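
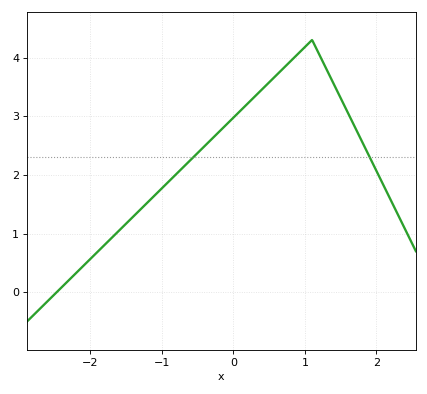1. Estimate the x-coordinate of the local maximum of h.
1.1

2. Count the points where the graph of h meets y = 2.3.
2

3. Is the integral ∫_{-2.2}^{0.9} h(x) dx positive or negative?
positive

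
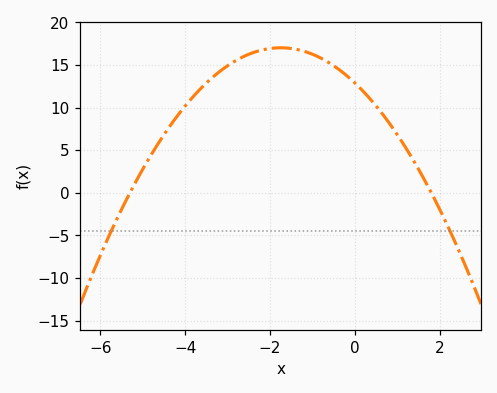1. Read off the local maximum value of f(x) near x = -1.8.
17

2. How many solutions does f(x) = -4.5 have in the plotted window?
2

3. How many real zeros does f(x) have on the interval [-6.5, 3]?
2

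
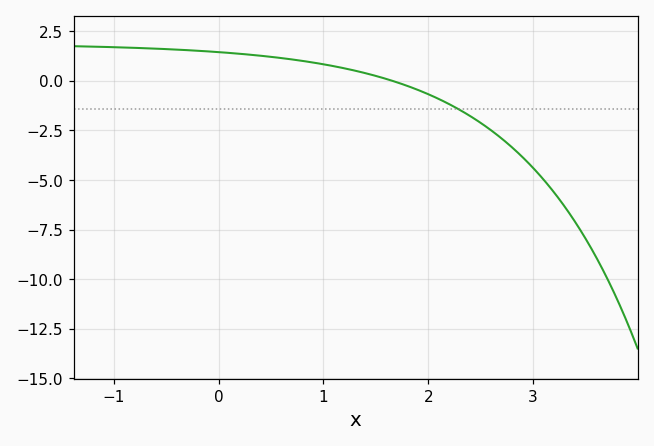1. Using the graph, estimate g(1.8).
-0.252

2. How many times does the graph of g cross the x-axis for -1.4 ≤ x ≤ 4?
1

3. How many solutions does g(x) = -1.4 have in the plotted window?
1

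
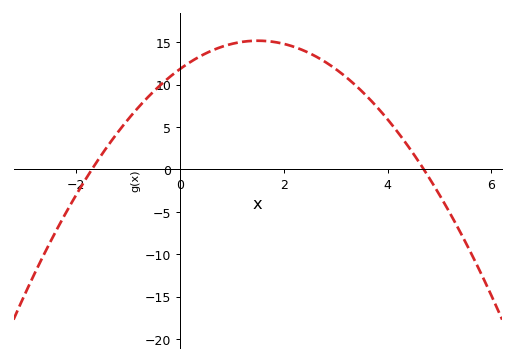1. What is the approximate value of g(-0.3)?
10.5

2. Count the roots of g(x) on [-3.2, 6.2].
2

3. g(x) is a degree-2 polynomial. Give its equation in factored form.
y = -1.48(x + 1.7)(x - 4.7)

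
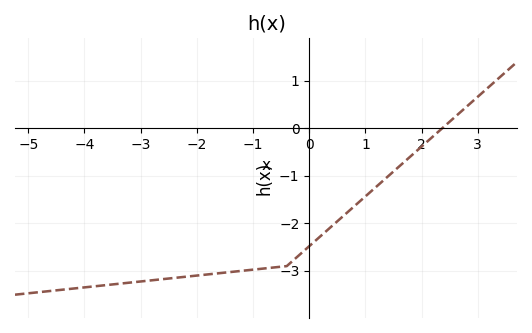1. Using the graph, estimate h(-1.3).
-3.01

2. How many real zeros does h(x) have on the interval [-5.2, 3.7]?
1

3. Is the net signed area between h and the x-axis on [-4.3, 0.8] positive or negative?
negative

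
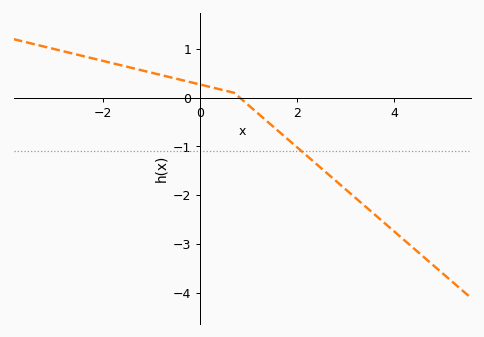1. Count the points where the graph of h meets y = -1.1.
1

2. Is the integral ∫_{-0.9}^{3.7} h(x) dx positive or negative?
negative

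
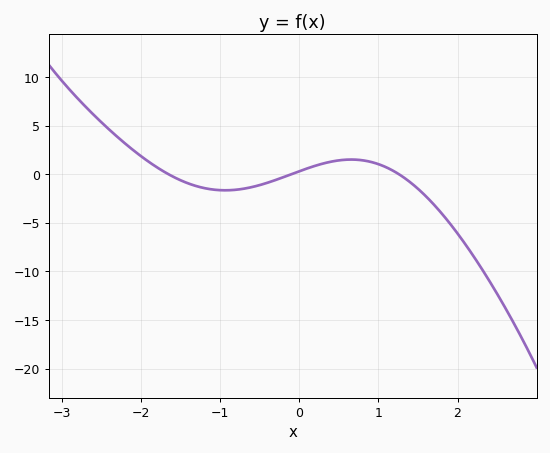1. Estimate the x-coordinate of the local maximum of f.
0.656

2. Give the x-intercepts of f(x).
-1.65, -0.102, 1.26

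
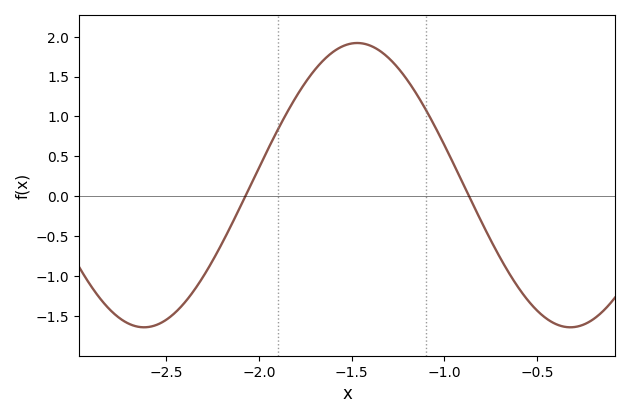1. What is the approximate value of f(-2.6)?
-1.65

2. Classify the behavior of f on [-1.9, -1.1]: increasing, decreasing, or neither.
neither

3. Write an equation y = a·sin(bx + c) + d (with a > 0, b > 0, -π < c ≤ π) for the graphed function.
y = 1.78sin(2.7x - 0.7) + 0.14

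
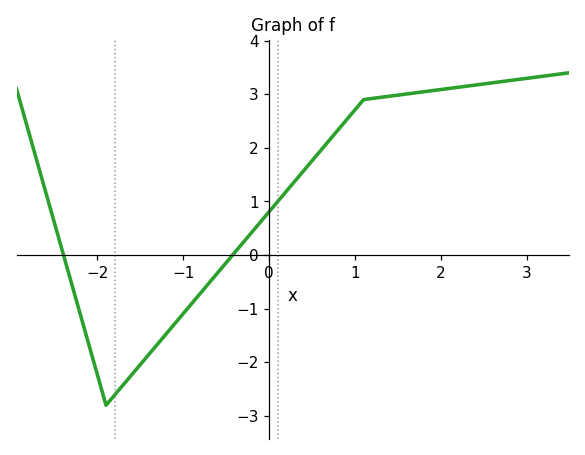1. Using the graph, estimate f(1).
2.7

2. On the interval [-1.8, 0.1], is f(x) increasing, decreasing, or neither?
increasing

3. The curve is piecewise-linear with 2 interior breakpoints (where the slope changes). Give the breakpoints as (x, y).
(-1.9, -2.8); (1.1, 2.9)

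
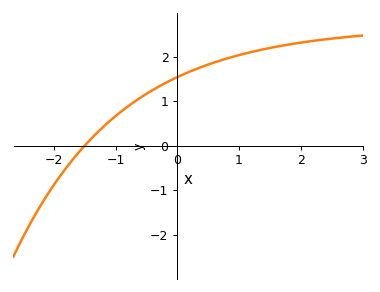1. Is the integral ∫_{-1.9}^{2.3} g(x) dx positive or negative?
positive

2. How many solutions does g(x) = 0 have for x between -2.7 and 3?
1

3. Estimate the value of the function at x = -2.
-0.885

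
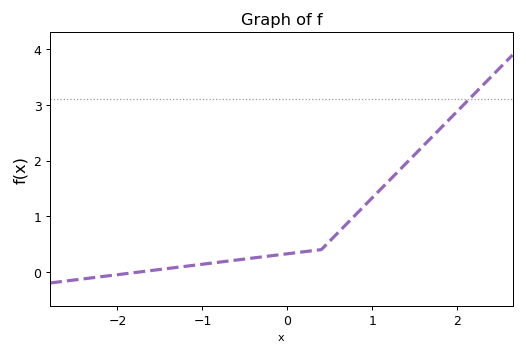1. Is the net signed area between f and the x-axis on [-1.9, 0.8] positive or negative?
positive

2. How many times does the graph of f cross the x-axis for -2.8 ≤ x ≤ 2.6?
1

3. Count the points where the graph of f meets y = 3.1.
1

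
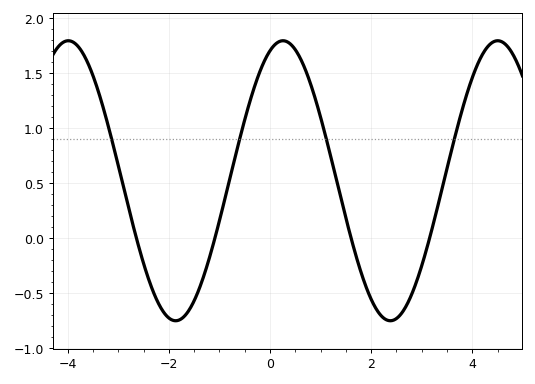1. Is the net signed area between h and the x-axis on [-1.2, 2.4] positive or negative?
positive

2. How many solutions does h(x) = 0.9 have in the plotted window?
4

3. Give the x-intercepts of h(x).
-2.64, -1.09, 1.6, 3.16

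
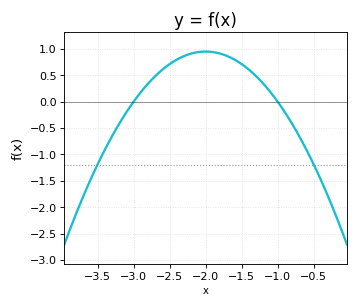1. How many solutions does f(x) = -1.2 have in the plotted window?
2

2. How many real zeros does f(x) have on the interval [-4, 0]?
2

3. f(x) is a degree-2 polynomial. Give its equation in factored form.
y = -0.95(x + 3)(x + 1)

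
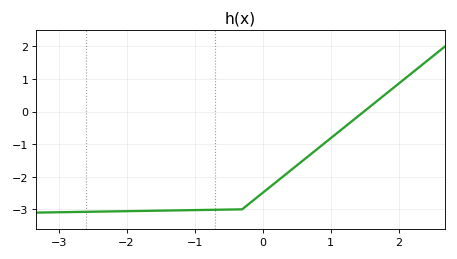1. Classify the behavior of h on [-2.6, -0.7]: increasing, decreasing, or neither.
increasing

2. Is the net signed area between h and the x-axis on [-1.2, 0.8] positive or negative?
negative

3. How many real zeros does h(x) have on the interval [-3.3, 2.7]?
1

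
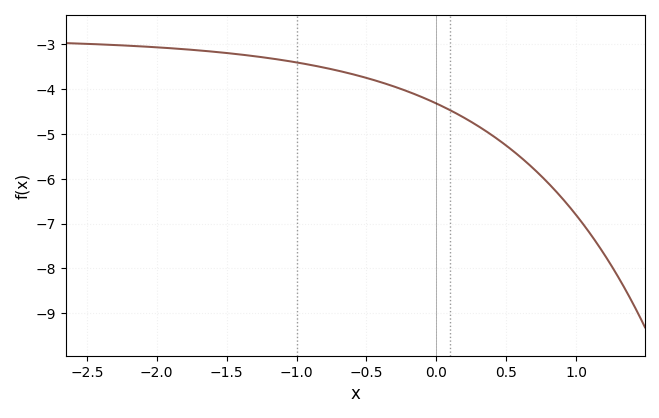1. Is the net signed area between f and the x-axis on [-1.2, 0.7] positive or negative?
negative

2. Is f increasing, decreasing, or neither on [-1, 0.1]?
decreasing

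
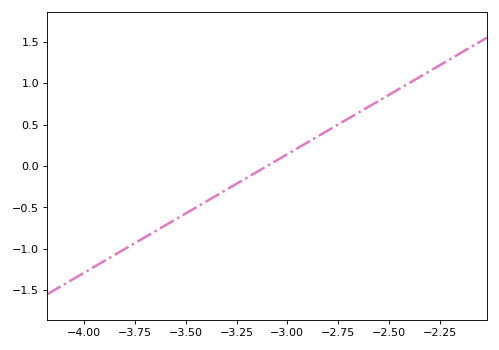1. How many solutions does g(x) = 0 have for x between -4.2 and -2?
1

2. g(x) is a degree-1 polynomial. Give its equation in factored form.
y = 1.43(x + 3.1)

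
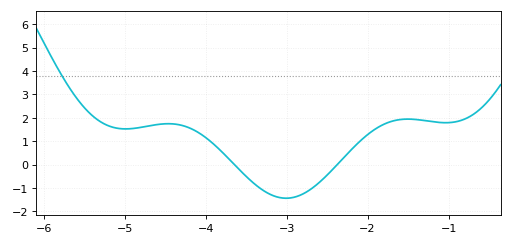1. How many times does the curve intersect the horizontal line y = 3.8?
1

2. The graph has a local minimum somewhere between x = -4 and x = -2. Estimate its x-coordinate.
-3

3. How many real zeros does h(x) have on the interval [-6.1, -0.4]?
2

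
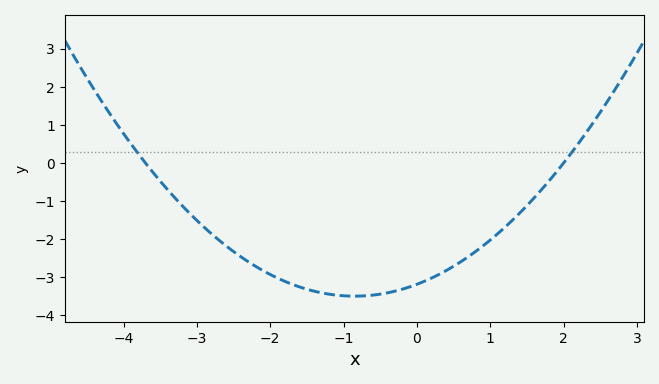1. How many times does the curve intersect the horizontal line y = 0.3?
2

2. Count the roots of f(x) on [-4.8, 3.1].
2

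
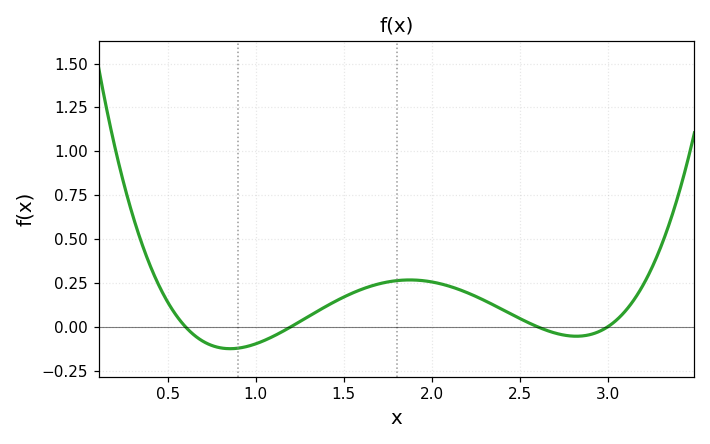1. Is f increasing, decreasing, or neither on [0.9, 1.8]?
increasing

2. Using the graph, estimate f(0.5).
0.14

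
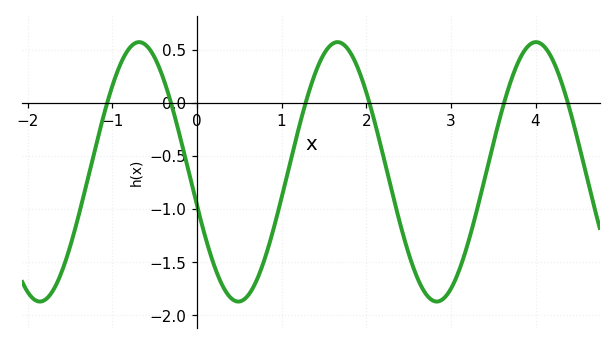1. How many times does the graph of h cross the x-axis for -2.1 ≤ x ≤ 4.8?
6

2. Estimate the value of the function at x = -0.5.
0.45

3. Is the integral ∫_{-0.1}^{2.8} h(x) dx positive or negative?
negative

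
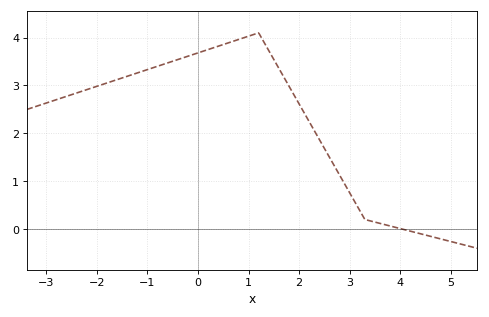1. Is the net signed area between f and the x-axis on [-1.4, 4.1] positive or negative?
positive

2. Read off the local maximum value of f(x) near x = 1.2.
4.1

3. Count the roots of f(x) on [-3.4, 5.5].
1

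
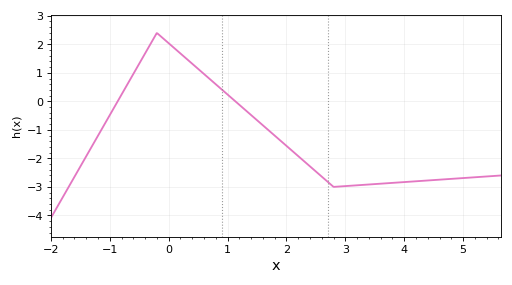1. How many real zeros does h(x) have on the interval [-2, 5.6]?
2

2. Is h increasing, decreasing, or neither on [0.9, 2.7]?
decreasing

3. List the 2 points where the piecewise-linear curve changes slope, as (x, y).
(-0.2, 2.4); (2.8, -3)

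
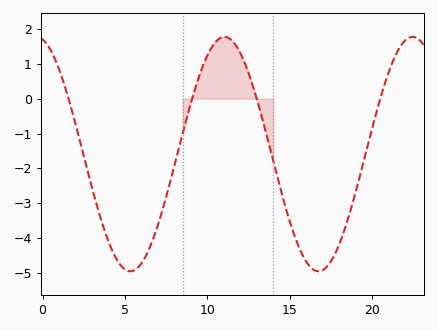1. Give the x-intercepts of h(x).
1.58, 9.08, 13, 20.5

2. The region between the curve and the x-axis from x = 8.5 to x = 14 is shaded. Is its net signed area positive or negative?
positive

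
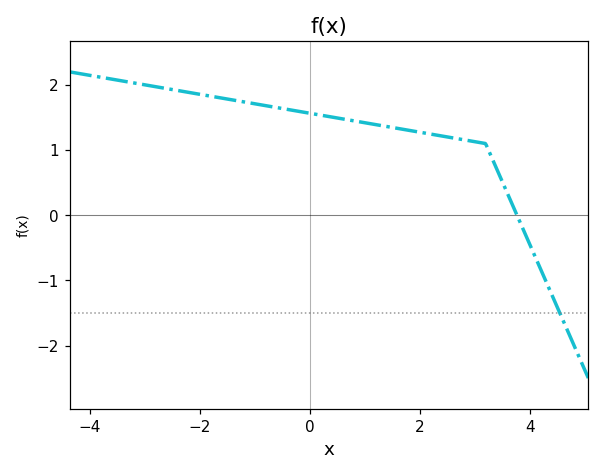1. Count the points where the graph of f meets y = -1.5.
1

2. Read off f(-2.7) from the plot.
1.96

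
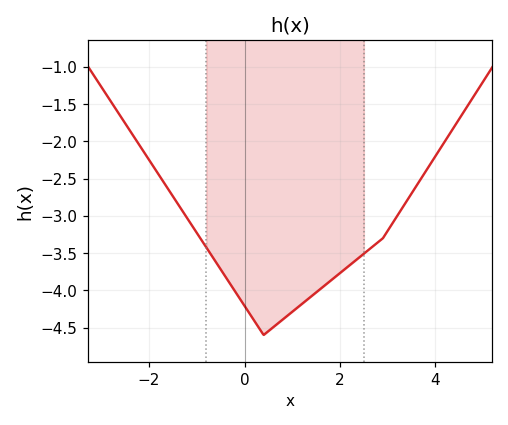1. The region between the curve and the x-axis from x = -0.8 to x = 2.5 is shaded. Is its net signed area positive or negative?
negative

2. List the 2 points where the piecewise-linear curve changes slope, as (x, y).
(0.4, -4.6); (2.9, -3.3)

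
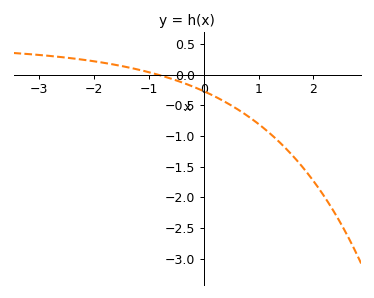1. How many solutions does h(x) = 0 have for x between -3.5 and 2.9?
1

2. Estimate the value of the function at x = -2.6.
0.3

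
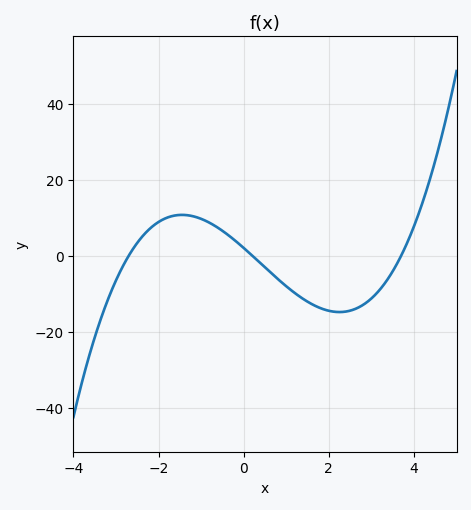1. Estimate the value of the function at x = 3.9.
4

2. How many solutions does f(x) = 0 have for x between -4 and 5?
3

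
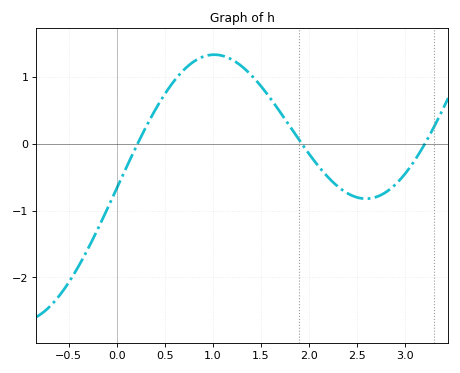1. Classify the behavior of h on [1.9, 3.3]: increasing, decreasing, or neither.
neither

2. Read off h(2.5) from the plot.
-0.8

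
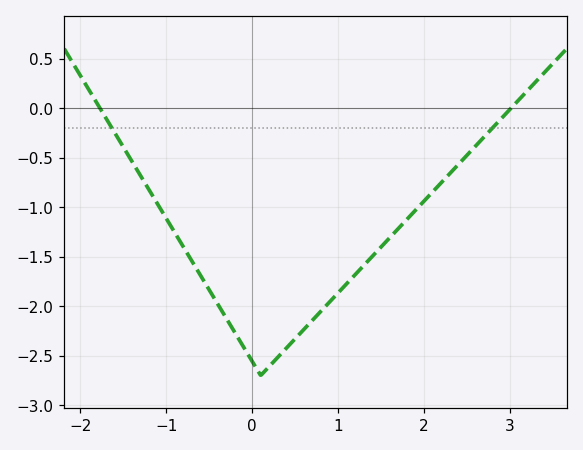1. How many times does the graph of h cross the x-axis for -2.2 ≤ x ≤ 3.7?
2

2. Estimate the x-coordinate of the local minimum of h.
0.1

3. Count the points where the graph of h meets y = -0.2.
2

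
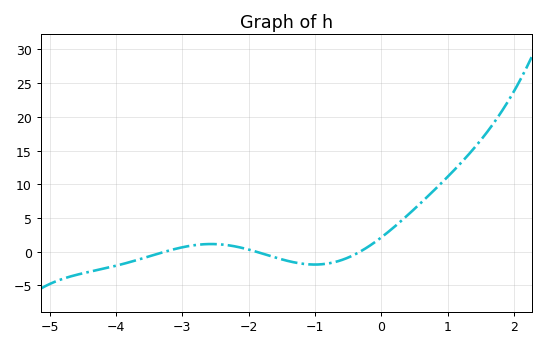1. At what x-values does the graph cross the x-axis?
-3.3, -1.9, -0.3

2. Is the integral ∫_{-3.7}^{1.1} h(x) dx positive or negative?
positive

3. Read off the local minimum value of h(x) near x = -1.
-2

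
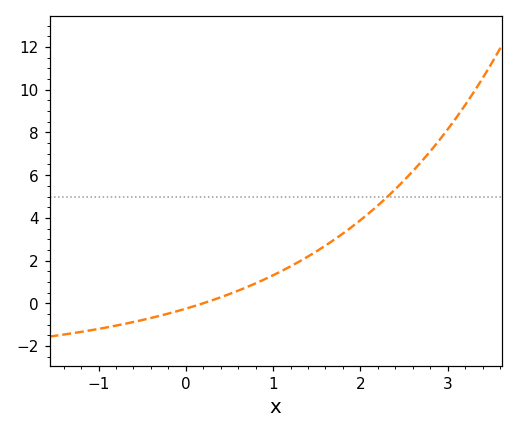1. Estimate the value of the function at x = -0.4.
-0.6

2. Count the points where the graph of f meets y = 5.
1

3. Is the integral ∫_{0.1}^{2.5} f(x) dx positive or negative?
positive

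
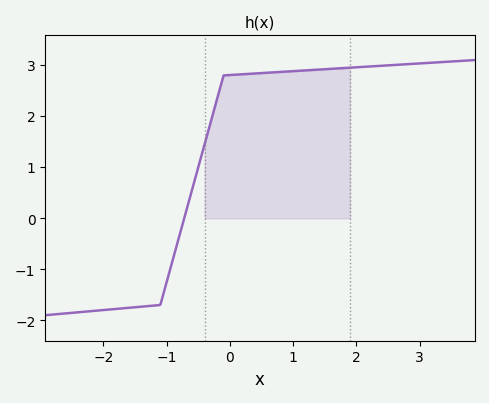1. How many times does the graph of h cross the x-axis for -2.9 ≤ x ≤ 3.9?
1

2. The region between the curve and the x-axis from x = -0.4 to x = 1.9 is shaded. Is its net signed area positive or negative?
positive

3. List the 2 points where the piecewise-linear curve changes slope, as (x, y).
(-1.1, -1.7); (-0.1, 2.8)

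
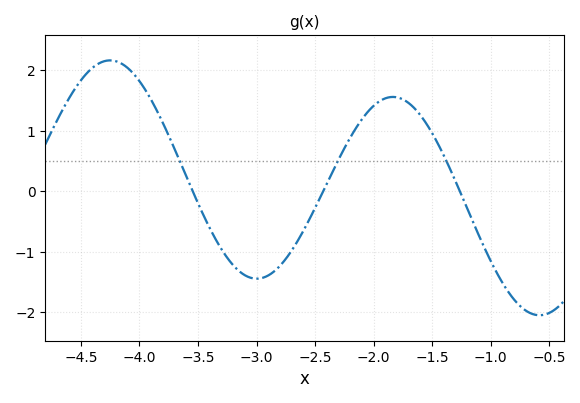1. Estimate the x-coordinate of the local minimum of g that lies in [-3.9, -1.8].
-3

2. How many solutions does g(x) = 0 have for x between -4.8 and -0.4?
3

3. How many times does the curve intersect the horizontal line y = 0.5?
3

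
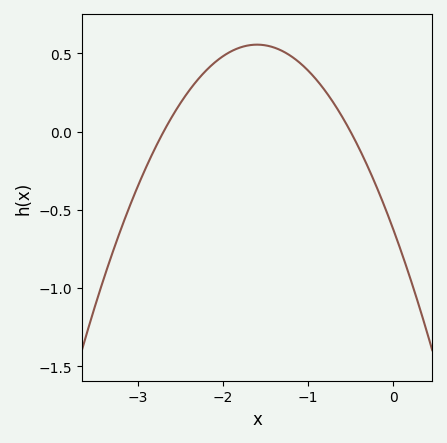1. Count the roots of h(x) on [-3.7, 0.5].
2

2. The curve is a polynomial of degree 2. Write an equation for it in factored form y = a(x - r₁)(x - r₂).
y = -0.46(x + 2.7)(x + 0.5)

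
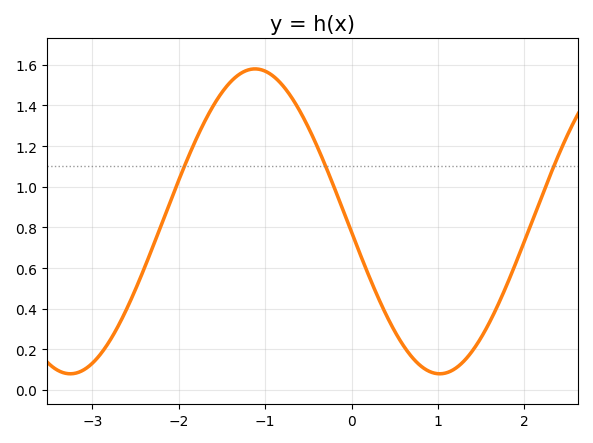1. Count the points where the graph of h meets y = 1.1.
3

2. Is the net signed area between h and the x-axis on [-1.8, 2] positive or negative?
positive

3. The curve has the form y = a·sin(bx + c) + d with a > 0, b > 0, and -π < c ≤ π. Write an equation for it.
y = 0.75sin(1.5x - 3.1) + 0.83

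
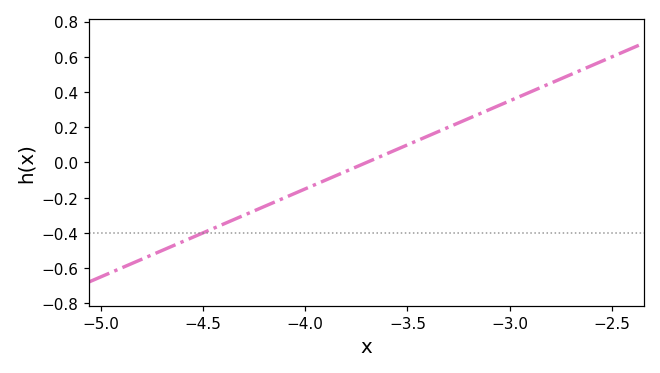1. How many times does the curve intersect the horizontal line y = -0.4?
1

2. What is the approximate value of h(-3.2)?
0.24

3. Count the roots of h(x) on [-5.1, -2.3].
1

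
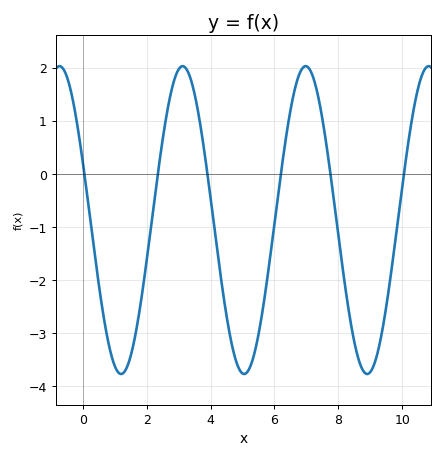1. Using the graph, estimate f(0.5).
-2.1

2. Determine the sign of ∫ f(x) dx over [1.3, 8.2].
negative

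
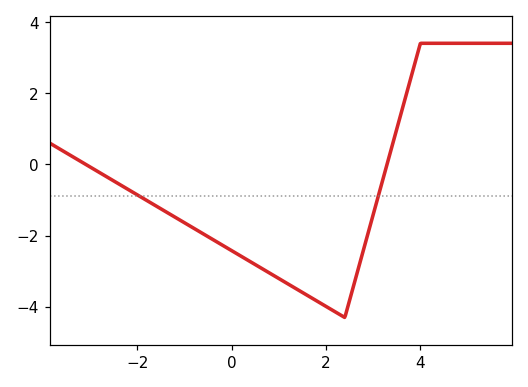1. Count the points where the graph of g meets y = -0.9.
2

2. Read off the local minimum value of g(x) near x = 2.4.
-4.3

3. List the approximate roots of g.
-3.09, 3.29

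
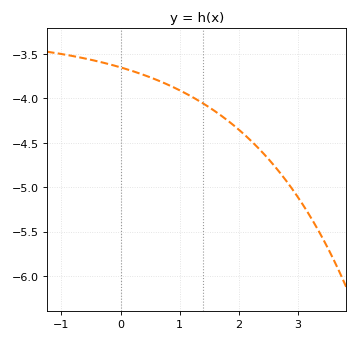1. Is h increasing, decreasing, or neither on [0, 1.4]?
decreasing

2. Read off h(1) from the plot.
-3.9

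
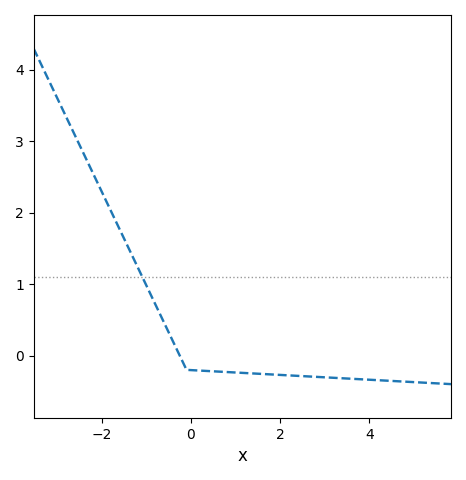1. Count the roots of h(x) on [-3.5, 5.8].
1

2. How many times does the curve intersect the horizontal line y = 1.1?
1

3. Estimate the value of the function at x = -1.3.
1.37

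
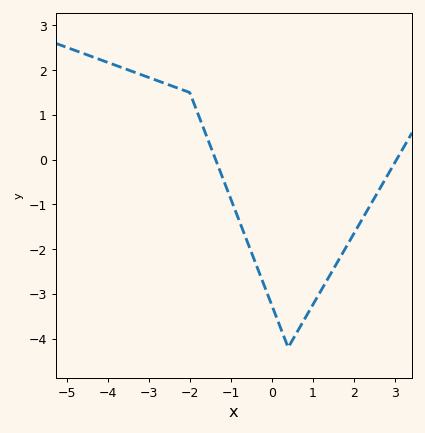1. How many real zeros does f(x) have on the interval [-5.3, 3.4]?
2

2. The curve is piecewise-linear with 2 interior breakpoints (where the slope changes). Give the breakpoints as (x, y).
(-2, 1.5); (0.4, -4.2)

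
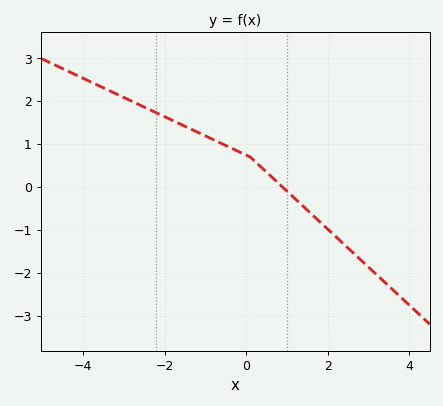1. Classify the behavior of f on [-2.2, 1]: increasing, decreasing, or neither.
decreasing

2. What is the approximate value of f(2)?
-1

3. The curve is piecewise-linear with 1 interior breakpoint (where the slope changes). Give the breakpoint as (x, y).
(0.1, 0.7)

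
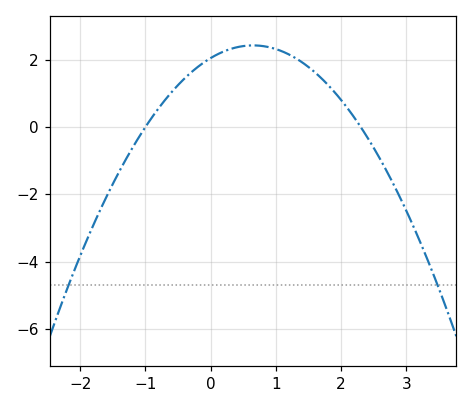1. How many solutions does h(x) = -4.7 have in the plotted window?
2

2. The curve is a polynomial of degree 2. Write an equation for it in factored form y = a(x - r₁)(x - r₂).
y = -0.89(x + 1)(x - 2.3)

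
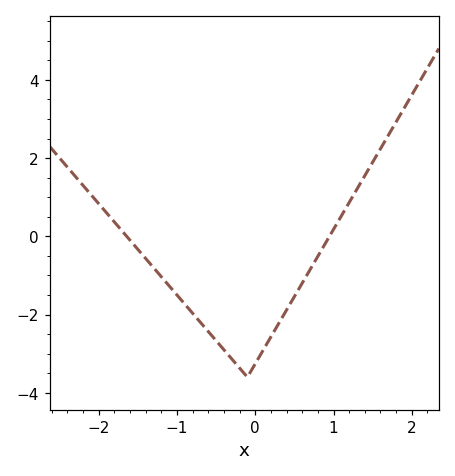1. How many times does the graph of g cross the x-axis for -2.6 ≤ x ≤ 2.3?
2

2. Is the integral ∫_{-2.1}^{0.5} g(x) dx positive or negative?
negative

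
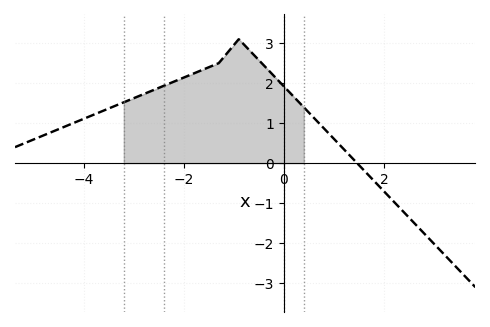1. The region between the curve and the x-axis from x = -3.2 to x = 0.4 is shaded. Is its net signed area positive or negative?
positive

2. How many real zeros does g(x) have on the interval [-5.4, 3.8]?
1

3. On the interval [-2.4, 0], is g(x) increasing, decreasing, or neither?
neither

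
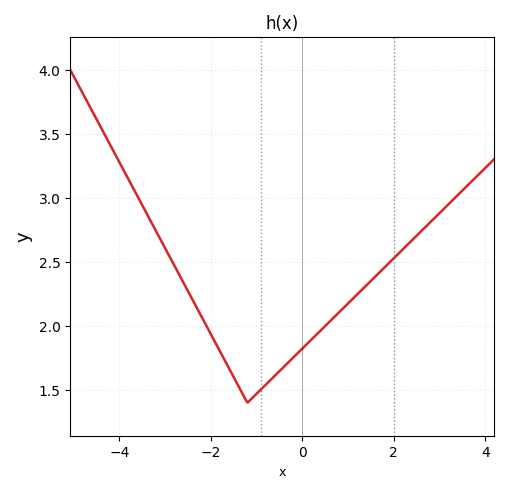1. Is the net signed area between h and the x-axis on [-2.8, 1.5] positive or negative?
positive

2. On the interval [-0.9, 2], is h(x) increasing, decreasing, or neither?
increasing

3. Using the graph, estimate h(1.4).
2.3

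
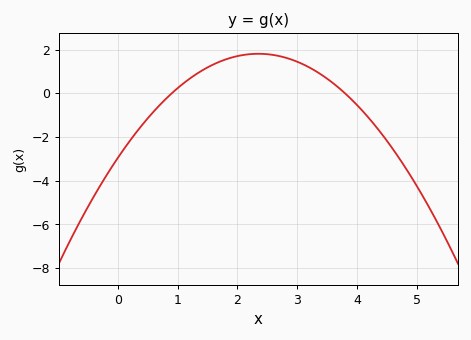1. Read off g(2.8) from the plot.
1.6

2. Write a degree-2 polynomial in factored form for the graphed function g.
y = -0.86(x - 0.9)(x - 3.8)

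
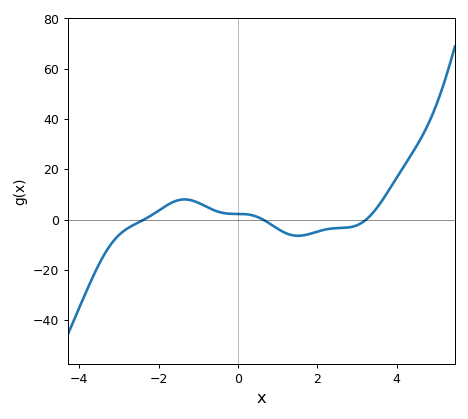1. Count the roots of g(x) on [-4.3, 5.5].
3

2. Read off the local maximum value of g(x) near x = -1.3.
8.01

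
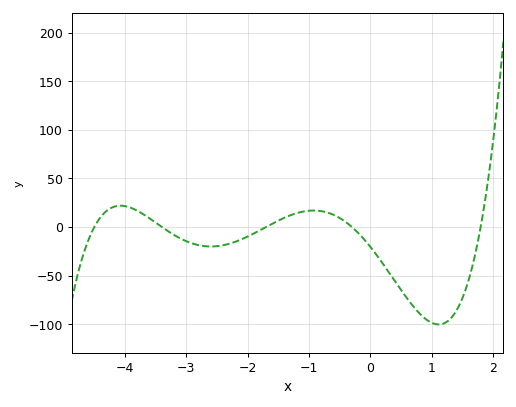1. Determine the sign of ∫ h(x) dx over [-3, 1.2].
negative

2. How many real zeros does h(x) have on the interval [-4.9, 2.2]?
5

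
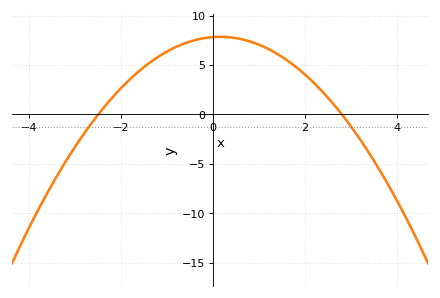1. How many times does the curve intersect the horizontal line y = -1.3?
2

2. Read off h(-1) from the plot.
6.38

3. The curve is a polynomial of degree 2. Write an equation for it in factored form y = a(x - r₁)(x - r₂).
y = -1.12(x + 2.5)(x - 2.8)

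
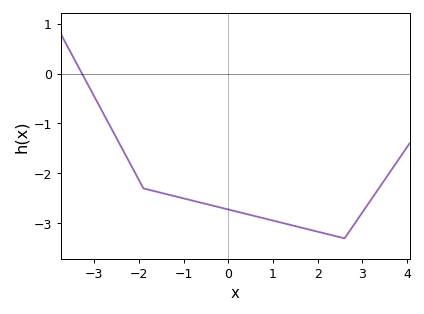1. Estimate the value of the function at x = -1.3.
-2.43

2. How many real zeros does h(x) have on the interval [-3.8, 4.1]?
1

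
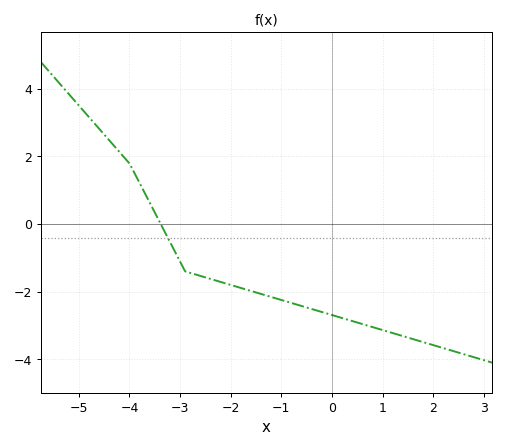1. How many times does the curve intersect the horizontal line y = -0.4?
1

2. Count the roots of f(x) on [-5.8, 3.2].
1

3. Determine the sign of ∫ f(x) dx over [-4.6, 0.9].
negative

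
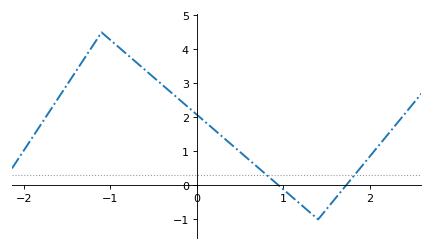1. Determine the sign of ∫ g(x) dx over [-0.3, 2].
positive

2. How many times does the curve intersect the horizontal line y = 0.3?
2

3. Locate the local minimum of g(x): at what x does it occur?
1.4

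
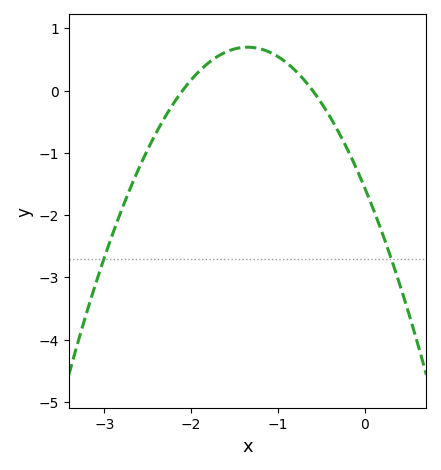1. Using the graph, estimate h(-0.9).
0.4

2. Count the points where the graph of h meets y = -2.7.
2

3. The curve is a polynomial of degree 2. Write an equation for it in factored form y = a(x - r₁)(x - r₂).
y = -1.24(x + 2.1)(x + 0.6)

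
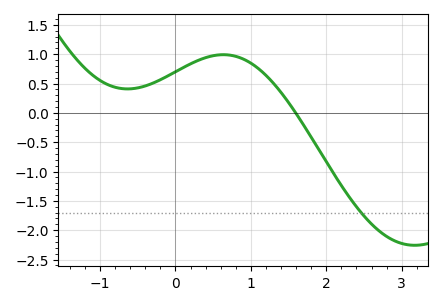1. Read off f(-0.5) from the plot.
0.45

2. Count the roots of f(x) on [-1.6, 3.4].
1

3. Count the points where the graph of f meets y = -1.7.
1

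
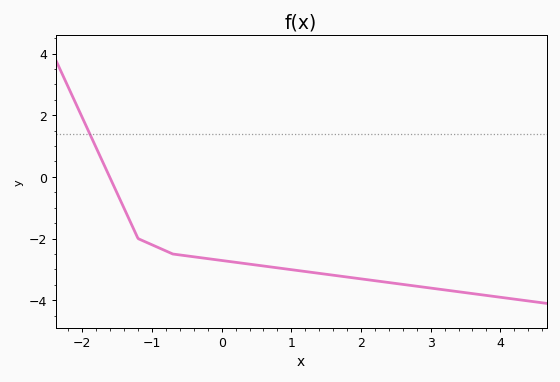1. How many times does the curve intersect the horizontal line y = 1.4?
1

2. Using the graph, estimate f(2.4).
-3.42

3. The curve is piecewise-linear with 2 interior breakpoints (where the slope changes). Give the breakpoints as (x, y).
(-1.2, -2); (-0.7, -2.5)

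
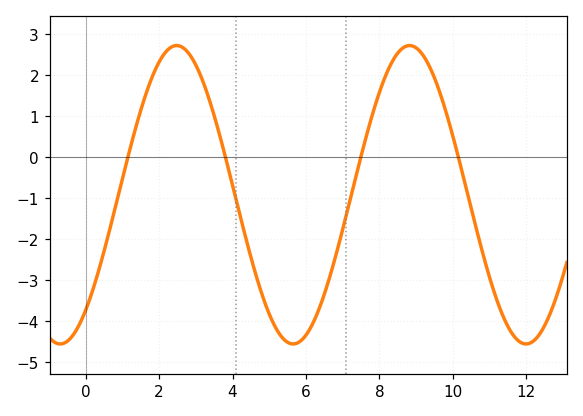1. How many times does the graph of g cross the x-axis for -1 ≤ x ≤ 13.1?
4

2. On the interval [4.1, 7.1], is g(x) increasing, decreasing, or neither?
neither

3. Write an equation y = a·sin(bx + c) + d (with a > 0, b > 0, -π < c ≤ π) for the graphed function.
y = 3.64sin(0.99x - 0.882) - 0.92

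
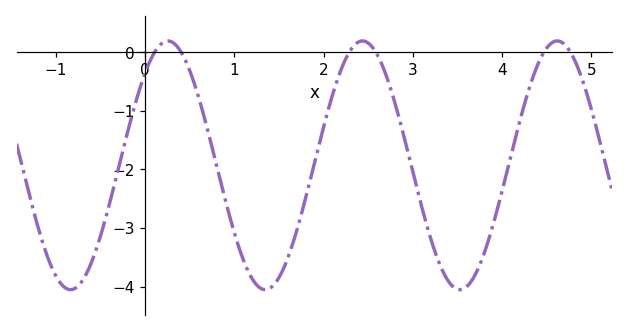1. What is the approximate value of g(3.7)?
-3.8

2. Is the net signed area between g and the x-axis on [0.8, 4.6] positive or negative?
negative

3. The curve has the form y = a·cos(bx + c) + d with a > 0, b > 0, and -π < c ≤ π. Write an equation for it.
y = 2.12cos(2.9x - 0.73) - 1.93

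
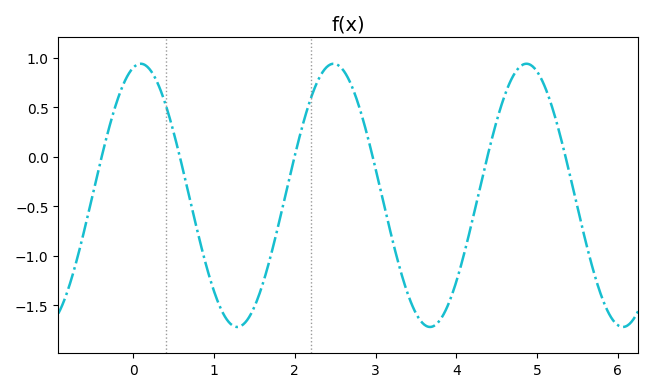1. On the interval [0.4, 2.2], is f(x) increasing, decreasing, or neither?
neither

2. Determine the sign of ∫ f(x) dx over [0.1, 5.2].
negative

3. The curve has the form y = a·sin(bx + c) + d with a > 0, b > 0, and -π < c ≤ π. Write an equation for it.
y = 1.33sin(2.6x + 1.3) - 0.39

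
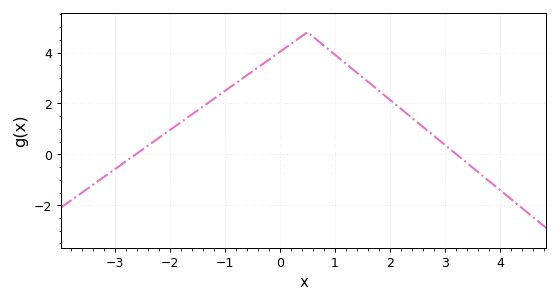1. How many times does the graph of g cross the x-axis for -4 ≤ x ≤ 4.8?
2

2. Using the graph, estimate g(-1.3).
2.03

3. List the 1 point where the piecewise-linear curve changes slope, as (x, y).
(0.5, 4.8)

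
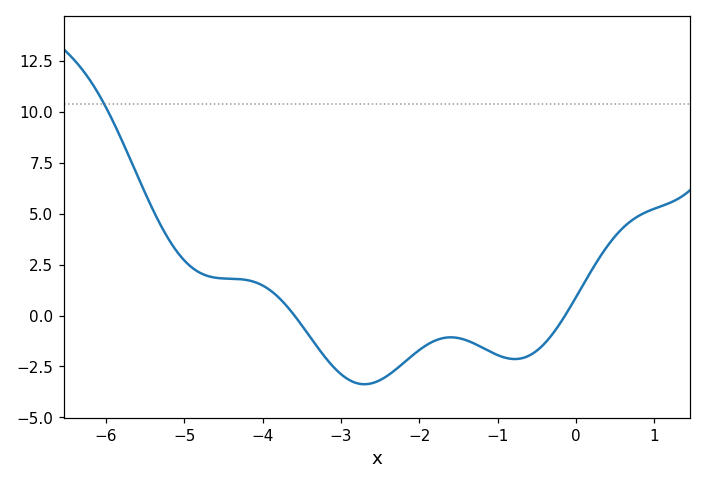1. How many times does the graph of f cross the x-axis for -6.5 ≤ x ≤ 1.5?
2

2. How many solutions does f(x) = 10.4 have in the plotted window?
1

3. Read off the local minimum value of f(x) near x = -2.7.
-3.4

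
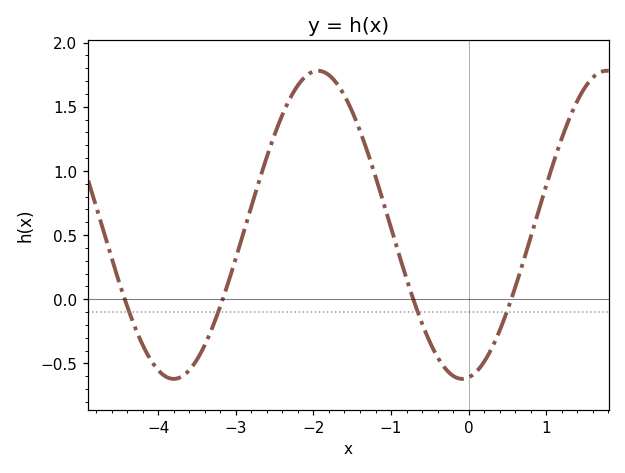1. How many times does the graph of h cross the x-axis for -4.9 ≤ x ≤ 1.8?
4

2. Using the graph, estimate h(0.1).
-0.563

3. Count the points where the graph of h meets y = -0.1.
4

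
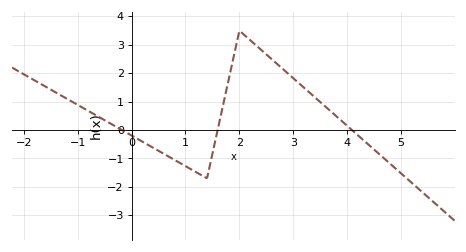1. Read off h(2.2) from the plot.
3.16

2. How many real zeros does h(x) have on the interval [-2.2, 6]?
3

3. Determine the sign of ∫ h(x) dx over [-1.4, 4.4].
positive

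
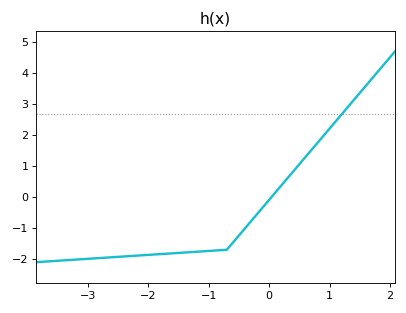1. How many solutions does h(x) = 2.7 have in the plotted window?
1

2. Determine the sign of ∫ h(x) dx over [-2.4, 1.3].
negative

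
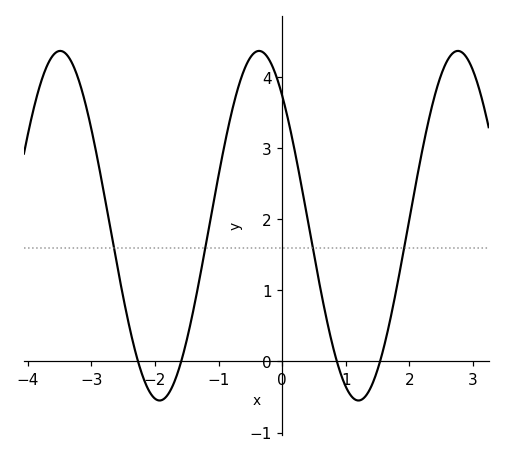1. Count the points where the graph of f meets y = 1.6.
4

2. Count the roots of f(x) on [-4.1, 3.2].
4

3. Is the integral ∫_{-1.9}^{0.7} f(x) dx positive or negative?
positive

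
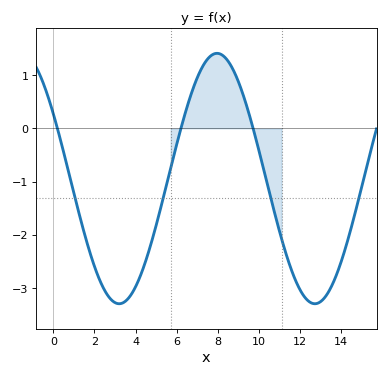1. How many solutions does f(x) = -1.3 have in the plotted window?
4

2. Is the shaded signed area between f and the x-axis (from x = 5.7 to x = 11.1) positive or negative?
positive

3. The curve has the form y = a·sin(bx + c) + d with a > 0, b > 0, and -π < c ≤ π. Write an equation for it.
y = 2.35sin(0.66x + 2.6) - 0.94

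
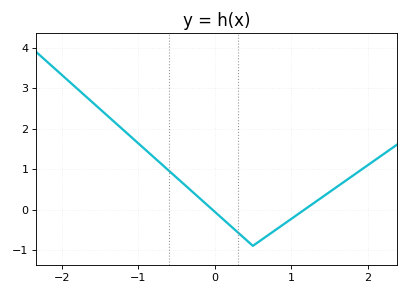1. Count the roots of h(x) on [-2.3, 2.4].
2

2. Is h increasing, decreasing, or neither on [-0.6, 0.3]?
decreasing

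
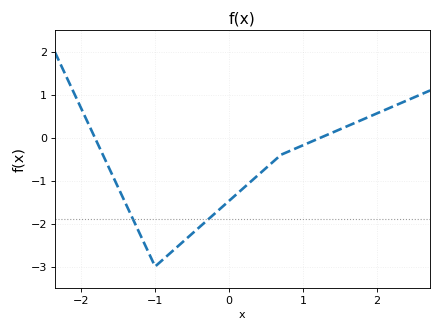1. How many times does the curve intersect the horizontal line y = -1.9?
2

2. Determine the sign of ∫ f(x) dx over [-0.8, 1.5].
negative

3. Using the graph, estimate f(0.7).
-0.4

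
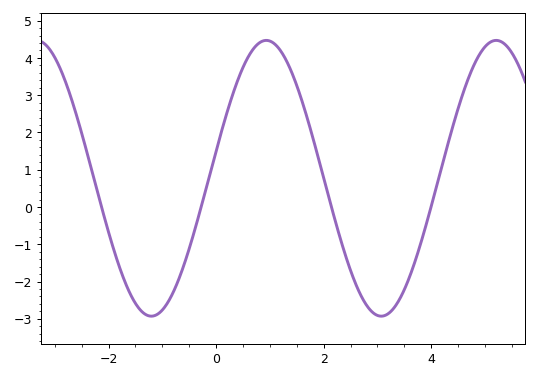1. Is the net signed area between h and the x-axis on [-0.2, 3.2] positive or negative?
positive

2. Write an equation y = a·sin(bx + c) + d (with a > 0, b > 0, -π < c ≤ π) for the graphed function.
y = 3.7sin(1.5x + 0.2) + 0.77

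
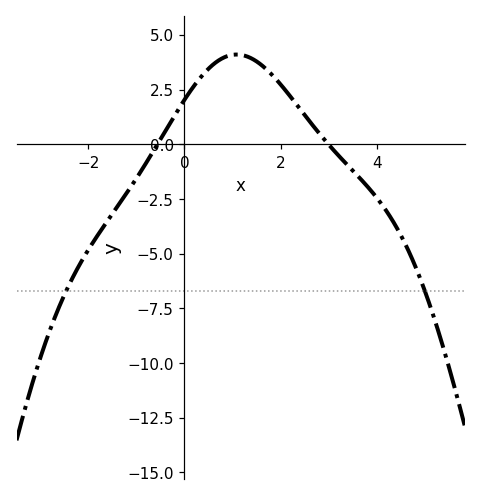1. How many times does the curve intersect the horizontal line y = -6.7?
2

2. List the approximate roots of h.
-0.562, 2.99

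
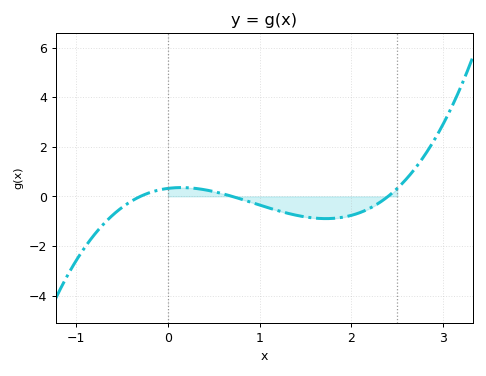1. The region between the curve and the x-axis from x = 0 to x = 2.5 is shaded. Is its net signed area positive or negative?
negative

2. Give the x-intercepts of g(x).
-0.3, 0.7, 2.4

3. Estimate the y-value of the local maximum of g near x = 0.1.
0.4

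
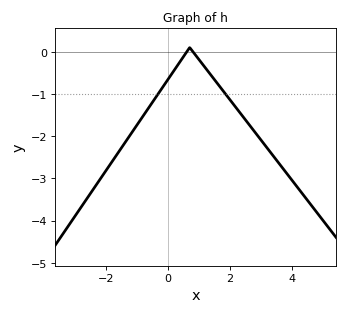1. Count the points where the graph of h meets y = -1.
2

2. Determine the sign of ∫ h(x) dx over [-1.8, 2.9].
negative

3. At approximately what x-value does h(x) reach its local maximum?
0.6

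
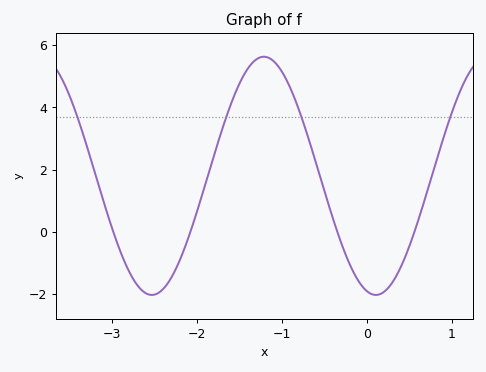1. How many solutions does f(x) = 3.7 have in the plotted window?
4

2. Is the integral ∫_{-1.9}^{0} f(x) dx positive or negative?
positive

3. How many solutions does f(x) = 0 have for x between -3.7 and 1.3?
4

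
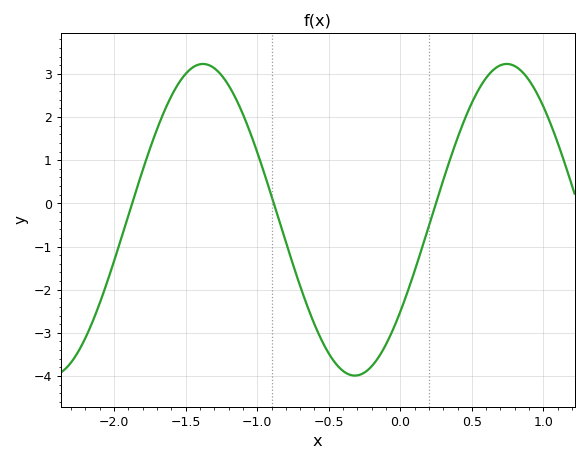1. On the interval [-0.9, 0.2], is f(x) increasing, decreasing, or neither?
neither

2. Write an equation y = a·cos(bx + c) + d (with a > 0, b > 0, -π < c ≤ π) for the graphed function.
y = 3.61cos(2.96x - 2.2) - 0.38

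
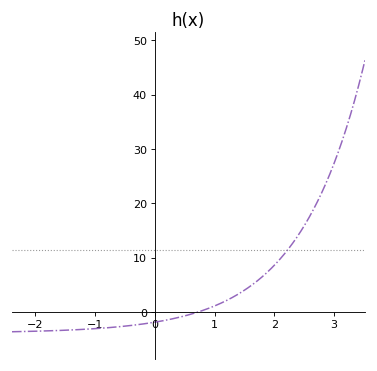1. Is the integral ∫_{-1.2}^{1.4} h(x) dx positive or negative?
negative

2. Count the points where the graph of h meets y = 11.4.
1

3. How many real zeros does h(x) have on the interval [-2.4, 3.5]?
1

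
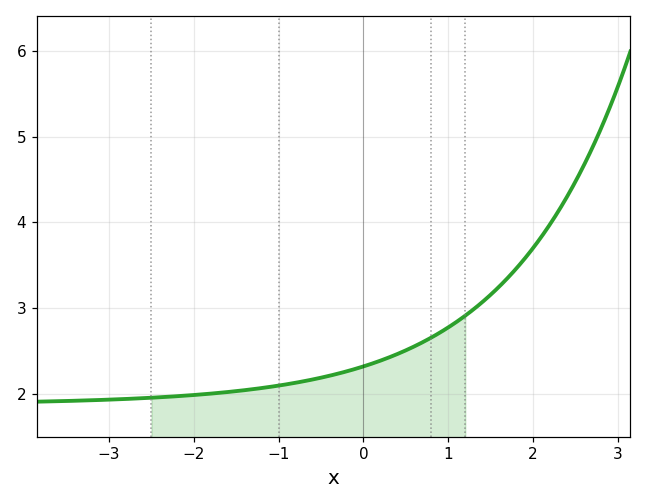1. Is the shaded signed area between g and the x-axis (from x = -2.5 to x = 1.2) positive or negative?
positive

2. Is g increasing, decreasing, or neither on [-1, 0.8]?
increasing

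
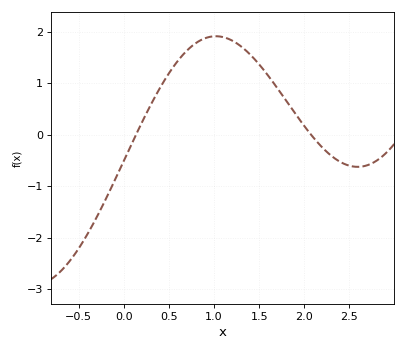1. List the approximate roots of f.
0.1, 2.1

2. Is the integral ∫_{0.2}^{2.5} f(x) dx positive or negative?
positive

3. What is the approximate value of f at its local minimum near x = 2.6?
-0.6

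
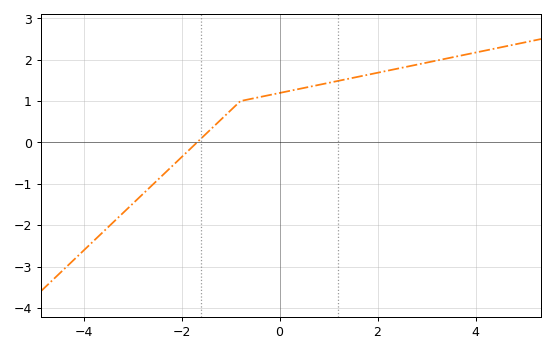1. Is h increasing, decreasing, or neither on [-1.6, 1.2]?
increasing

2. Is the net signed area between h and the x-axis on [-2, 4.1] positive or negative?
positive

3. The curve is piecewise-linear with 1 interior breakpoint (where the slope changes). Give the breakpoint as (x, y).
(-0.8, 1)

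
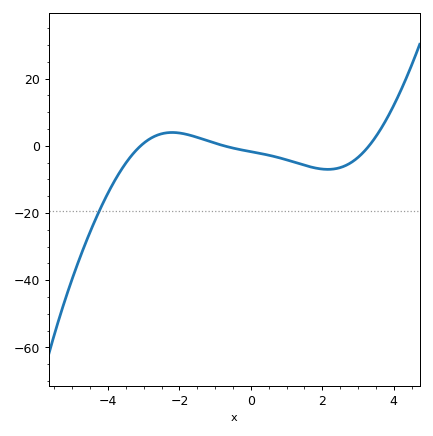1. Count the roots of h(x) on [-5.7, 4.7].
3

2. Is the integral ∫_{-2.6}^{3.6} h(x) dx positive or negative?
negative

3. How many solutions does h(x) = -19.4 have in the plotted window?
1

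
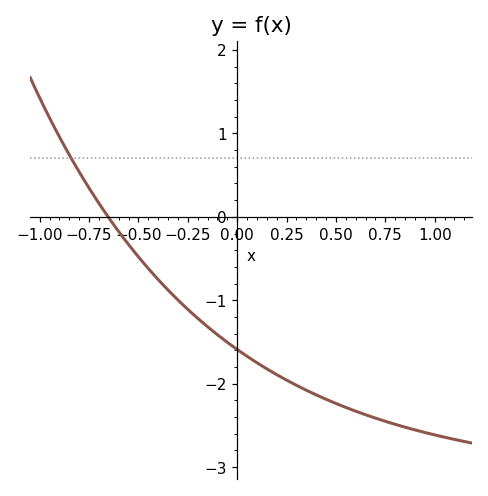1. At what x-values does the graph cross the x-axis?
-0.654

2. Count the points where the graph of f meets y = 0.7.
1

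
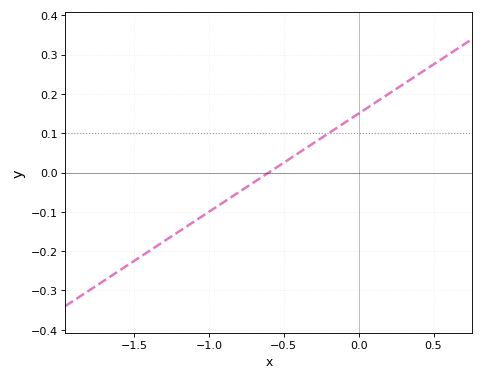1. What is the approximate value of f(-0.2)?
0.1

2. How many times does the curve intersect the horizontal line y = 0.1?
1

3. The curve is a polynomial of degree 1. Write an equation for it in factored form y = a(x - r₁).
y = 0.25(x + 0.6)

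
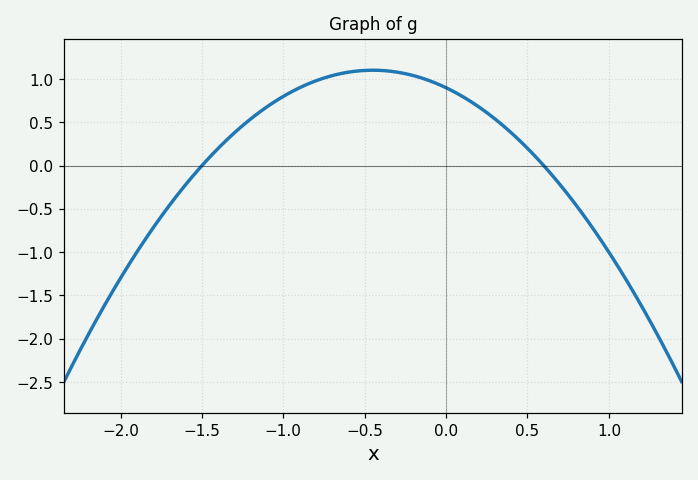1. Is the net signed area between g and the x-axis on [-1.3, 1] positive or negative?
positive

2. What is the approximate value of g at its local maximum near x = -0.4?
1.1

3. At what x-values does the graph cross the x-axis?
-1.5, 0.6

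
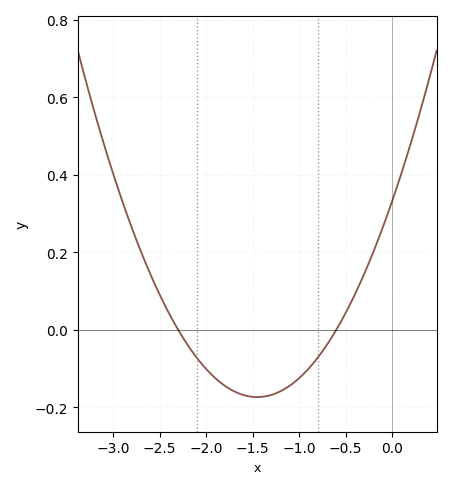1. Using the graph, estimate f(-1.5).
-0.18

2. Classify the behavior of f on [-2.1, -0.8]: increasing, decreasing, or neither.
neither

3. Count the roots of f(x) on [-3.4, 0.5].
2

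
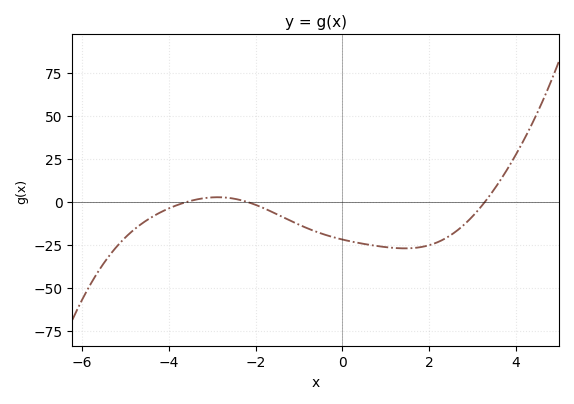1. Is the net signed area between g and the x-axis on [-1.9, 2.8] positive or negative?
negative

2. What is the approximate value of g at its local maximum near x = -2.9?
2.6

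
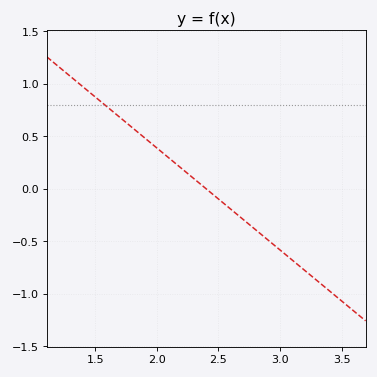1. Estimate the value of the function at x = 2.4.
0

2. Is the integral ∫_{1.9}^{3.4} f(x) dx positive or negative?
negative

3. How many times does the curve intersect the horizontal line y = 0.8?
1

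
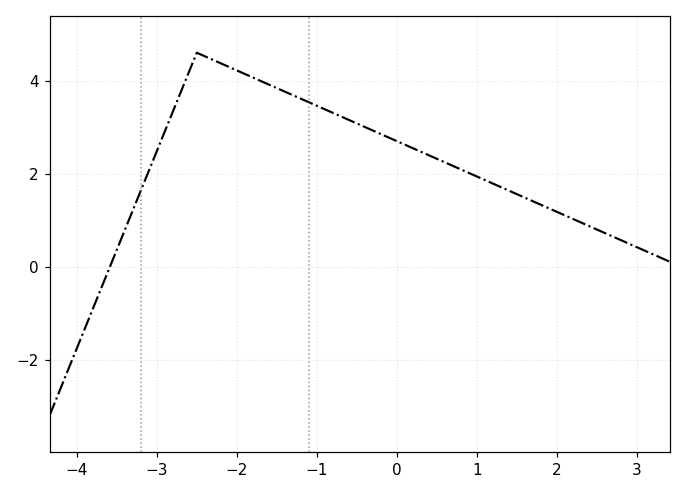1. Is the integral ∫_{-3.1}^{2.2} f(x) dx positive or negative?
positive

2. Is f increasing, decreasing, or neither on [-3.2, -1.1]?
neither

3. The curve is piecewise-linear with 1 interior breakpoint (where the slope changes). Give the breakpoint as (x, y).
(-2.5, 4.6)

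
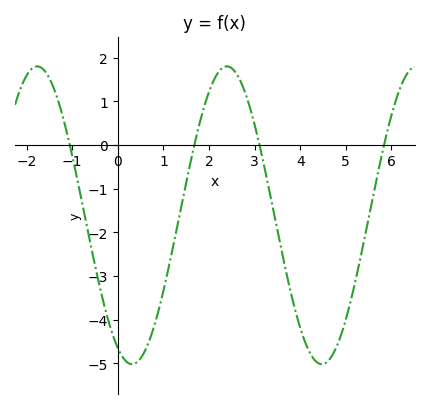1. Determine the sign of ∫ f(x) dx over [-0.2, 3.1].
negative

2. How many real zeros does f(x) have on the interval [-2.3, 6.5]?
4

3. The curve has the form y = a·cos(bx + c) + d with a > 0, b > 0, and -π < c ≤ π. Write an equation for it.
y = 3.41cos(1.5x + 2.7) - 1.61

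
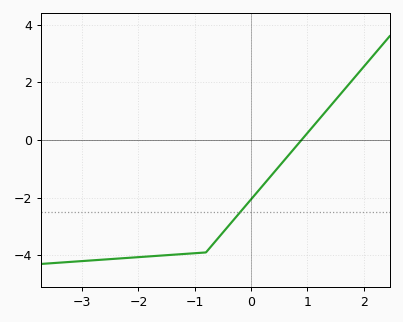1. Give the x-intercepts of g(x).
0.9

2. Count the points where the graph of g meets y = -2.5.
1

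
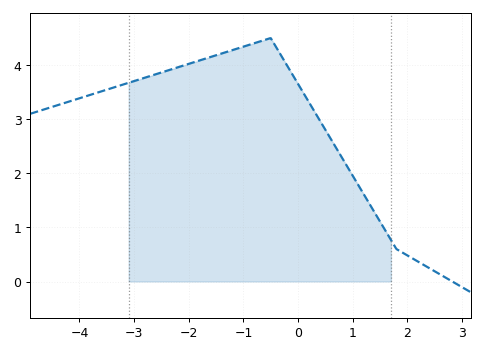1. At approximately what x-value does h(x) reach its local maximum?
-0.501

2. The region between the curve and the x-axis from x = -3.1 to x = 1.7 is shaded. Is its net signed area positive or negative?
positive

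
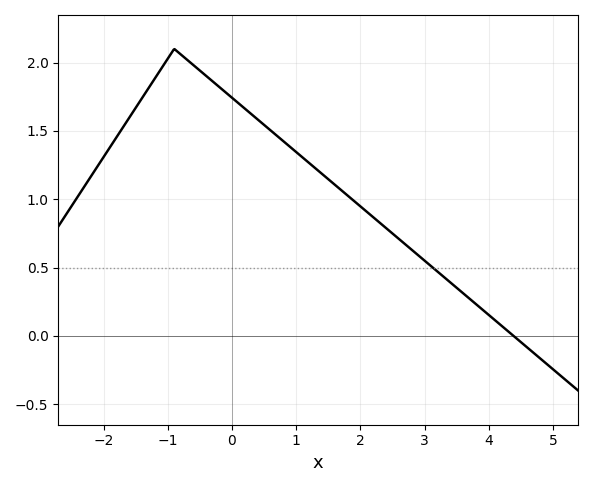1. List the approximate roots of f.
4.4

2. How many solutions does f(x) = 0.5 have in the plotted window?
1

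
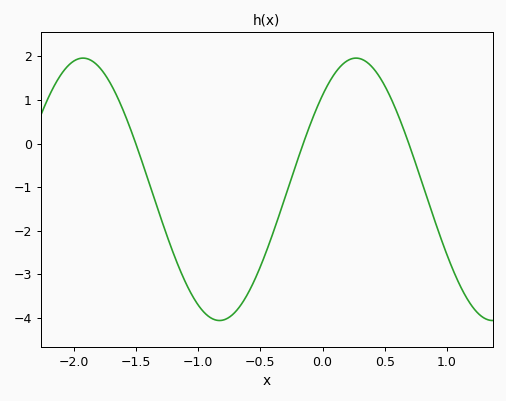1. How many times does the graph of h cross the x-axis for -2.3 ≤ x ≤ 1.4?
3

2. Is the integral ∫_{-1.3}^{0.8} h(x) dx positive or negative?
negative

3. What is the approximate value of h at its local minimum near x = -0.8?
-4.1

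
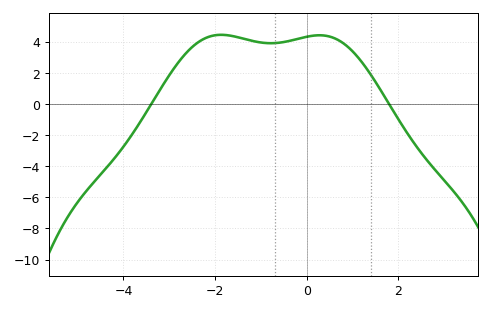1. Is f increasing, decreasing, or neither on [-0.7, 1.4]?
neither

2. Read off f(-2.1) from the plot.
4.4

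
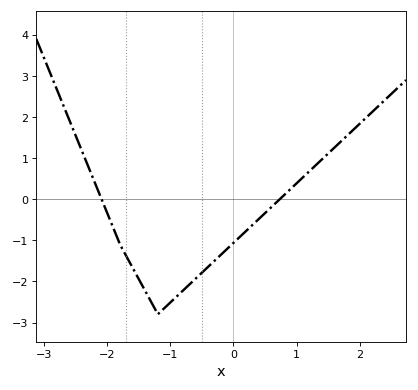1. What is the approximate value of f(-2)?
-0.346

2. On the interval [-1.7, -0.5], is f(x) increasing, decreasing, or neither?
neither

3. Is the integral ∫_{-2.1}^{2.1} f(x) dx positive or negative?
negative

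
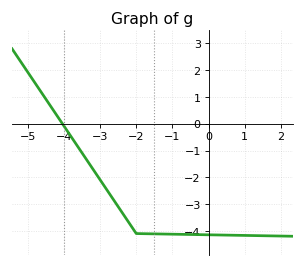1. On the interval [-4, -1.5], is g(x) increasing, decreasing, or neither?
decreasing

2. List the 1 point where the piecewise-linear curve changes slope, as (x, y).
(-2, -4.1)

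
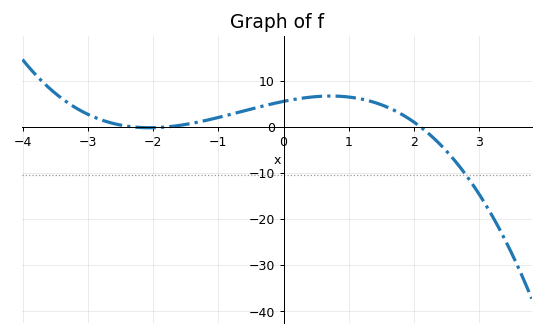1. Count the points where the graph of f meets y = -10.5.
1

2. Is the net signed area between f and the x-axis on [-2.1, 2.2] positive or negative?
positive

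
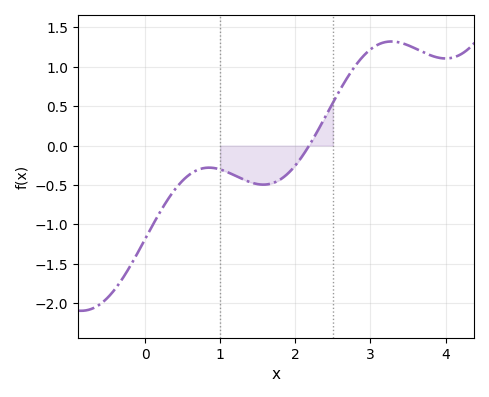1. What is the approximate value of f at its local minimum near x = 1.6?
-0.5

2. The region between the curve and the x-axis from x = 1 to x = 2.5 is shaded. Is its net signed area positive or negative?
negative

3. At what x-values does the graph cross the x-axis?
2.2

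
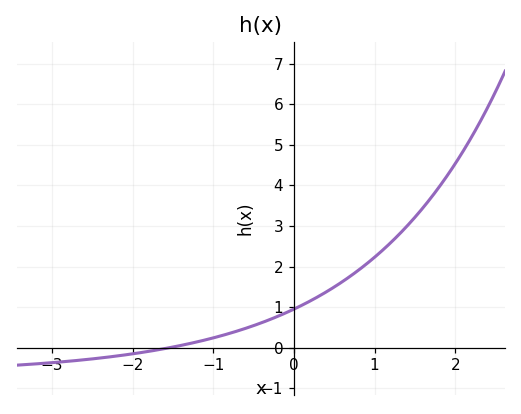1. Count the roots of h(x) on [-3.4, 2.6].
1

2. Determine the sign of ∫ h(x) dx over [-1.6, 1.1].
positive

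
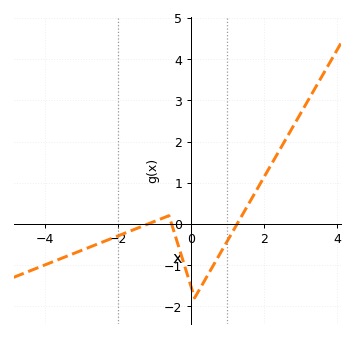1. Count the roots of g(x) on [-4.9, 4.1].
3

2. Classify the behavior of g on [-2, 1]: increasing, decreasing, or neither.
neither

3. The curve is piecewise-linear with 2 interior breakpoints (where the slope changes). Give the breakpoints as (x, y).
(-0.6, 0.2); (0.1, -1.8)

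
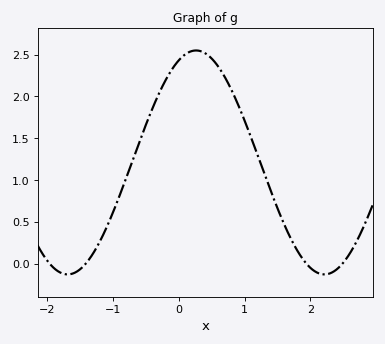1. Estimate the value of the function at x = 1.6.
0.45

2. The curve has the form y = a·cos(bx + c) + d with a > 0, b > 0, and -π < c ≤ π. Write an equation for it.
y = 1.34cos(1.6x - 0.42) + 1.21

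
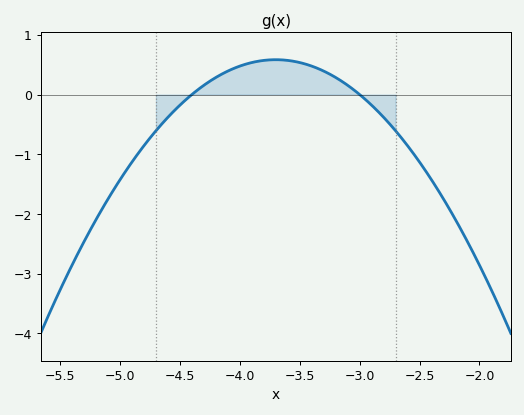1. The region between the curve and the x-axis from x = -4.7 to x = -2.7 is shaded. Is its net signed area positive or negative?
positive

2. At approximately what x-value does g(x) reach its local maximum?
-3.7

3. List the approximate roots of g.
-4.4, -3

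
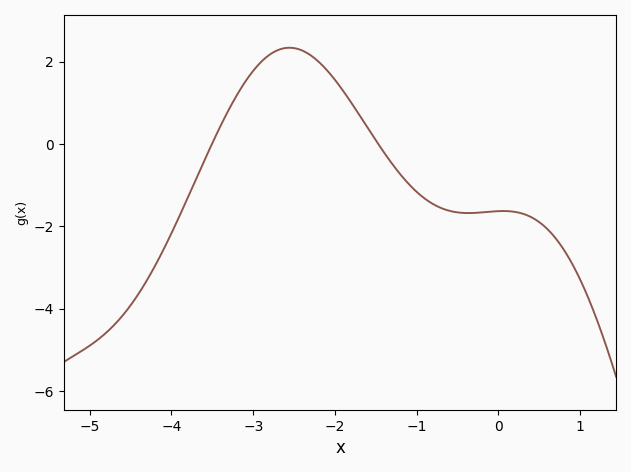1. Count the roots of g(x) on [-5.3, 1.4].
2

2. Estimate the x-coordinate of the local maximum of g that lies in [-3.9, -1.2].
-2.6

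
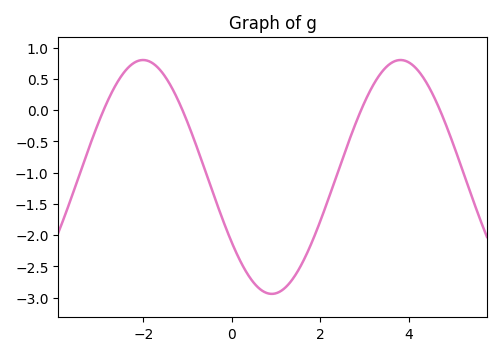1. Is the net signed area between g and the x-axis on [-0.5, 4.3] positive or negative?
negative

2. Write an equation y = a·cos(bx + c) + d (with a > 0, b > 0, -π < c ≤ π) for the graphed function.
y = 1.87cos(1.08x + 2.17) - 1.07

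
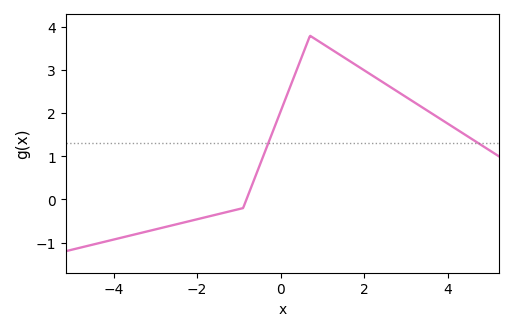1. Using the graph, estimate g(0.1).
2.3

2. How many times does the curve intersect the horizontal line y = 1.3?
2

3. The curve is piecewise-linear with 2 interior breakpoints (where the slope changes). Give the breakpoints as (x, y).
(-0.9, -0.2); (0.7, 3.8)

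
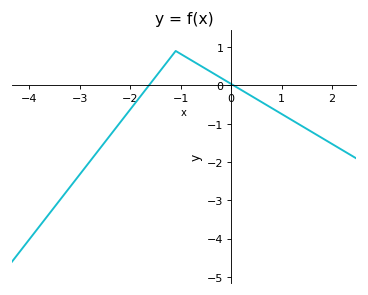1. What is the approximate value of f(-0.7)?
0.587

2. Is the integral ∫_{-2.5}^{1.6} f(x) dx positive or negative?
negative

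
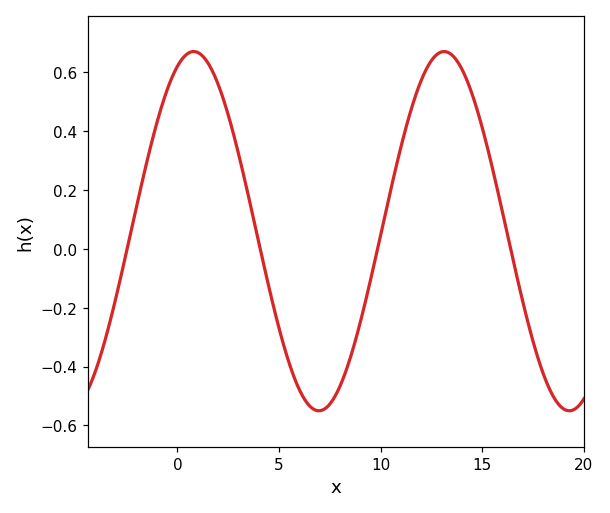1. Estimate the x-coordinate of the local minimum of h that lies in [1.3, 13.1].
7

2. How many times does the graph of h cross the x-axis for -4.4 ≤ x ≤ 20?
4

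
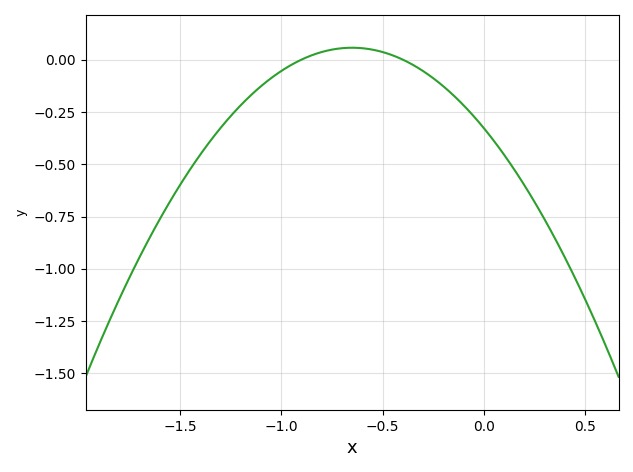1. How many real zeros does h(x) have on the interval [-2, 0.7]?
2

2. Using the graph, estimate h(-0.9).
0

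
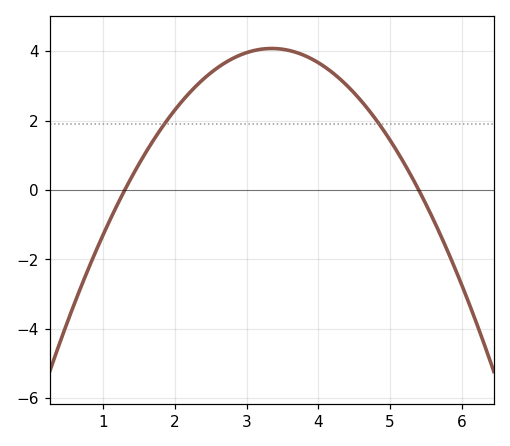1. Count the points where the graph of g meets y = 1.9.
2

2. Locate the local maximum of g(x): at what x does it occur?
3.3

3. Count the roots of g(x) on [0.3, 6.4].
2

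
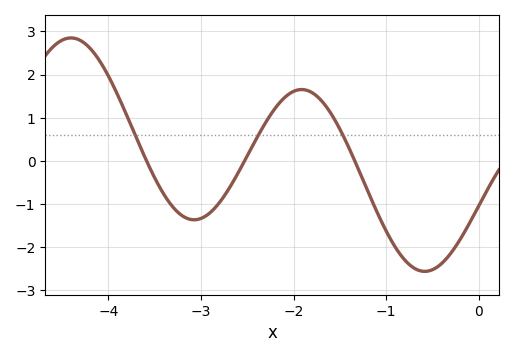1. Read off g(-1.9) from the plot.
1.7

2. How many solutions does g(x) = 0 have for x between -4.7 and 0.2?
3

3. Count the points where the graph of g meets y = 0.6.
3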